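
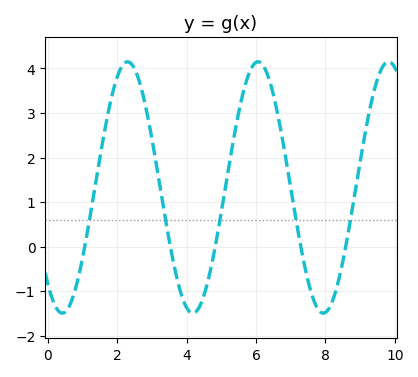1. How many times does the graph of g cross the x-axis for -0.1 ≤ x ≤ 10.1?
5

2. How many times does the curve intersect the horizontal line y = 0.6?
5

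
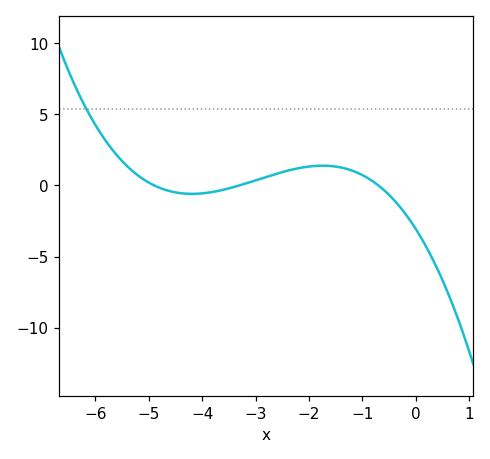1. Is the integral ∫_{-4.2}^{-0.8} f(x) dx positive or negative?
positive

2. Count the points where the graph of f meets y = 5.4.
1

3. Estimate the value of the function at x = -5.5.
1.71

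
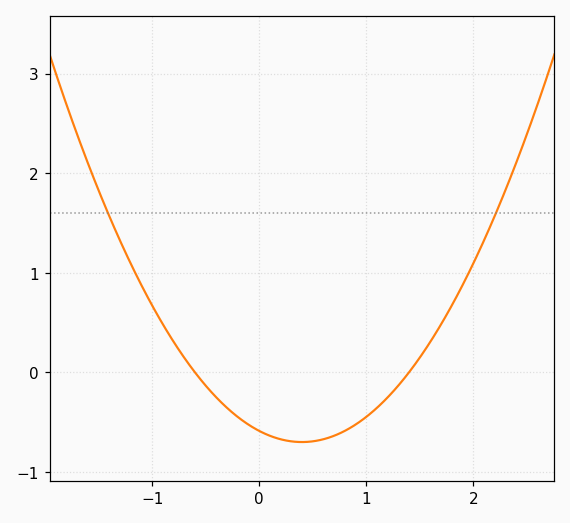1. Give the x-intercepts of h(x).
-0.6, 1.4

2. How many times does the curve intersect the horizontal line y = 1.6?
2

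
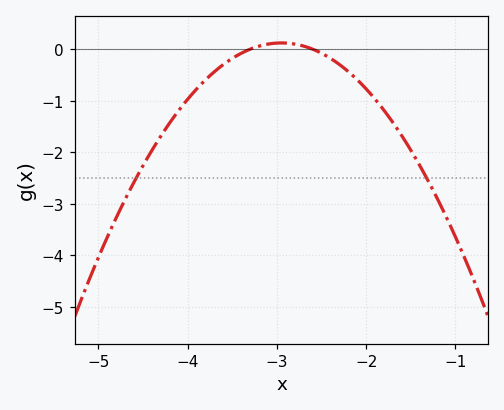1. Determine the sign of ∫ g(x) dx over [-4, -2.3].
negative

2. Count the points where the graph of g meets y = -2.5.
2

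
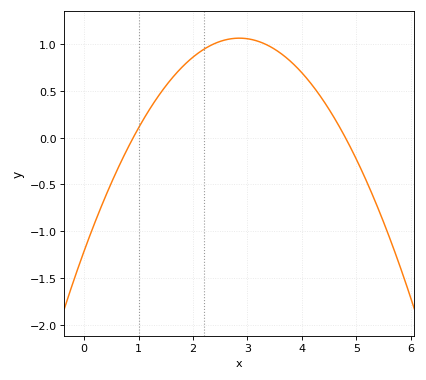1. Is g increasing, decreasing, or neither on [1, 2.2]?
increasing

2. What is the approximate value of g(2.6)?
1.05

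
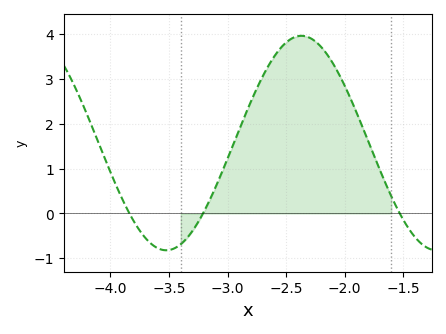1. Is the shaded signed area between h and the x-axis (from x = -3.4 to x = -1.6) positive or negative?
positive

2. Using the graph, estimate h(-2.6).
3.5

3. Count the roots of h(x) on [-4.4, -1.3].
3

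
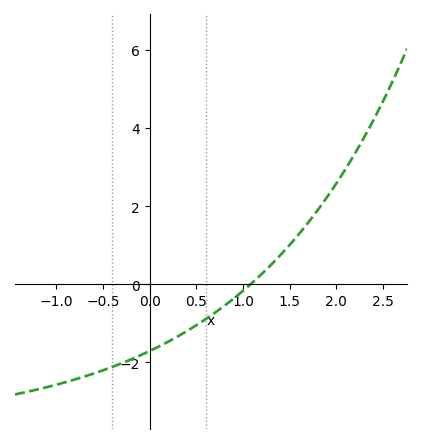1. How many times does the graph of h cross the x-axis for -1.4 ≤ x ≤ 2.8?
1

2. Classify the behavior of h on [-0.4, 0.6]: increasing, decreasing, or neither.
increasing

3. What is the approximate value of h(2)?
2.58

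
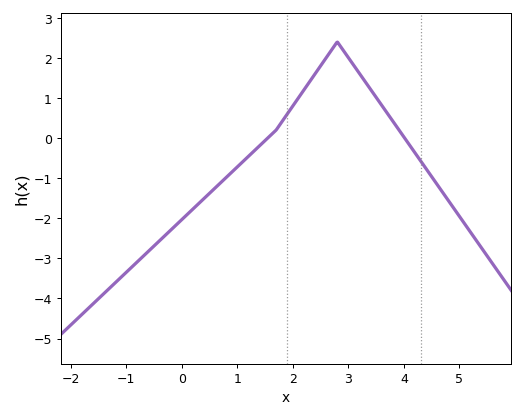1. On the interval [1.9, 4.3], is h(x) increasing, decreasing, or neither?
neither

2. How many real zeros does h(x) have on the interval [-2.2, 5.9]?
2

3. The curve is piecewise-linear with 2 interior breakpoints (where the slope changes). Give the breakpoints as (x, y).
(1.7, 0.2); (2.8, 2.4)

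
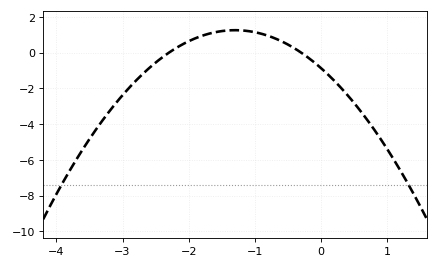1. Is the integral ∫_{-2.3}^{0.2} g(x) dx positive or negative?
positive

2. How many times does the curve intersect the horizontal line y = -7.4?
2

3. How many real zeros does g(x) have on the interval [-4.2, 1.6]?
2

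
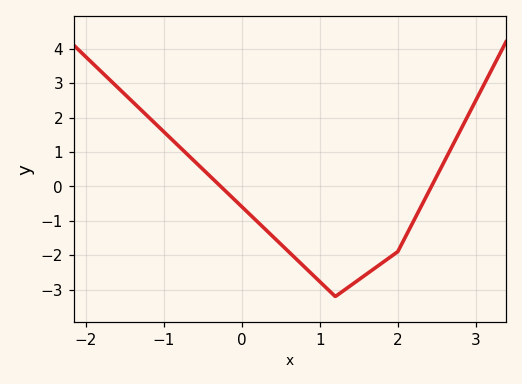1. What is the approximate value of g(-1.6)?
2.9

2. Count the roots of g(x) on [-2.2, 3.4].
2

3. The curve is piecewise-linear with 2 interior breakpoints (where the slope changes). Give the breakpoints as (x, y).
(1.2, -3.2); (2, -1.9)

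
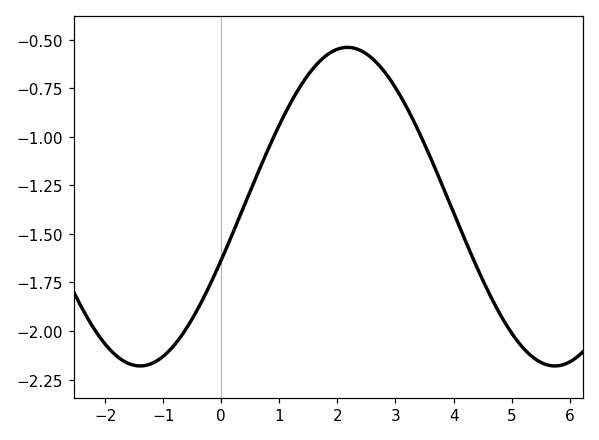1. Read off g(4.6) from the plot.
-1.8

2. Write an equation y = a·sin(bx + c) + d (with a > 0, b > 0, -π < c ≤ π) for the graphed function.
y = 0.82sin(0.88x - 0.342) - 1.36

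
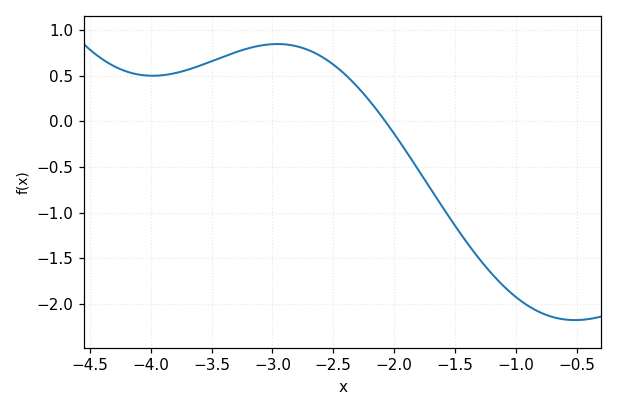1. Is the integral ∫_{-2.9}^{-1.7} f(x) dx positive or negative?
positive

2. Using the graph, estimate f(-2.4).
0.5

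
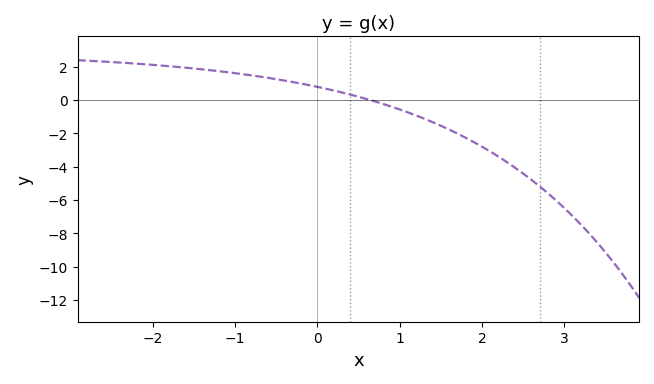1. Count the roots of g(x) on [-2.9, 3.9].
1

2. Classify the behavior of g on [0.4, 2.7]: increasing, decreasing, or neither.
decreasing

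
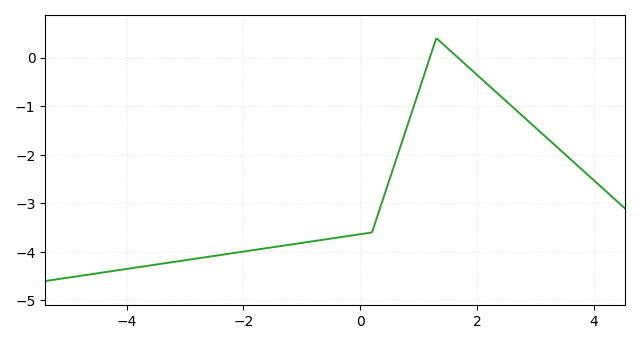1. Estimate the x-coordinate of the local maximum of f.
1.4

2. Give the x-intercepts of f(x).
1.2, 1.6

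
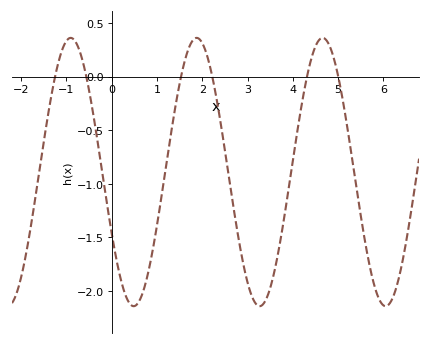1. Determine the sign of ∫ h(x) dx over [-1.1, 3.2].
negative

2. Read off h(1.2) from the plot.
-0.839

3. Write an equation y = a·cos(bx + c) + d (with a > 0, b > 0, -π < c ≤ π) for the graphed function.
y = 1.25cos(2.26x + 2.04) - 0.89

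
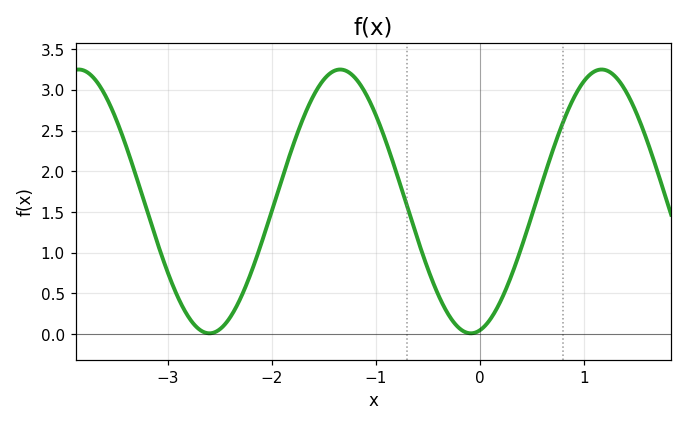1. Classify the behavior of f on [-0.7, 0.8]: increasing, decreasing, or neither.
neither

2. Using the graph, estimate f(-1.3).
3.24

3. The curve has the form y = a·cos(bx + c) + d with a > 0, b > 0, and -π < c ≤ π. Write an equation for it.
y = 1.62cos(2.5x - 2.93) + 1.63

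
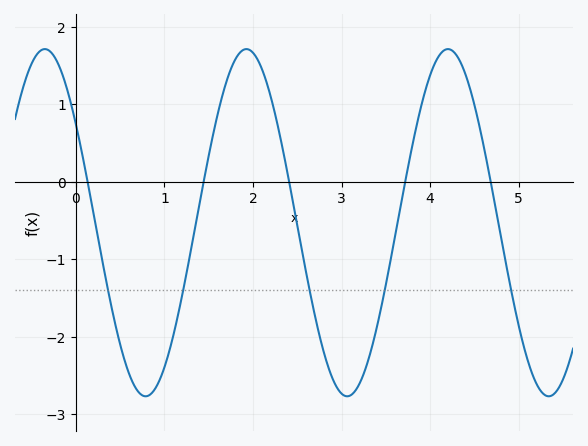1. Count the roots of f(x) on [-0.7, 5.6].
5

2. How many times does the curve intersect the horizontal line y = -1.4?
5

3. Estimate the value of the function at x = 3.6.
-0.732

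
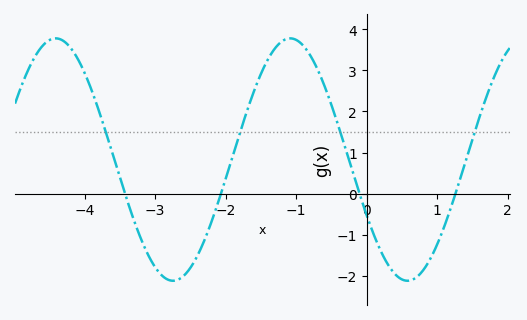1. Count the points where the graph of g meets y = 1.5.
4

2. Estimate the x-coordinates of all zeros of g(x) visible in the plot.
-3.4, -2.1, -0.1, 1.3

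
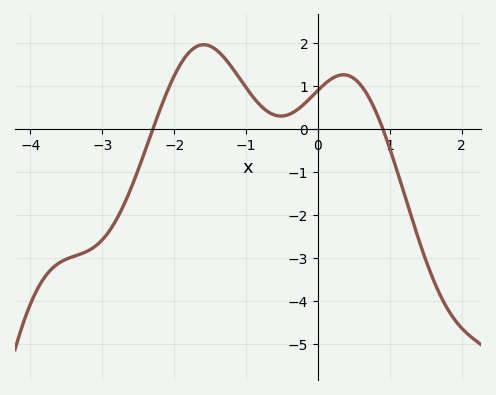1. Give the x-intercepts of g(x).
-2.3, 0.9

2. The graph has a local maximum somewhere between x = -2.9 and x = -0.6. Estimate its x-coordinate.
-1.6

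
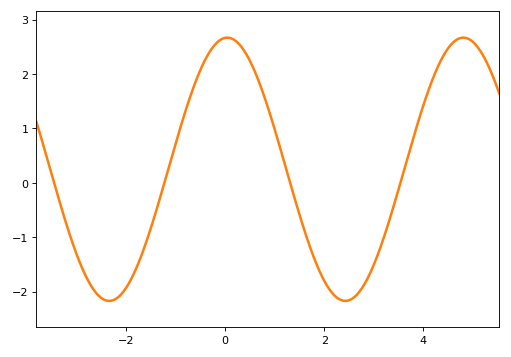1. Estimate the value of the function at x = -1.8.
-1.59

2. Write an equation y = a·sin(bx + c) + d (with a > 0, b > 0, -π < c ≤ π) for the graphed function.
y = 2.42sin(1.32x + 1.51) + 0.25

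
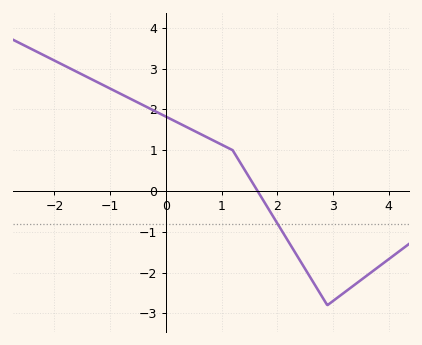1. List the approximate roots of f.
1.65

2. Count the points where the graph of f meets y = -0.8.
1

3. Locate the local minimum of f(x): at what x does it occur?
2.9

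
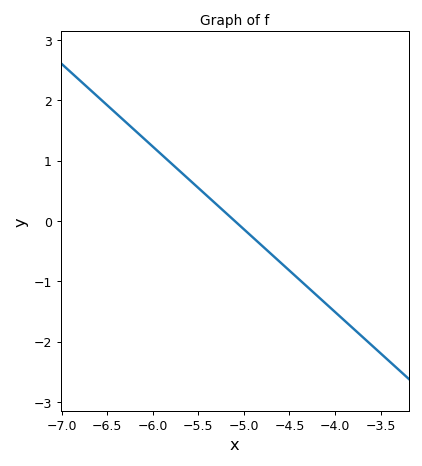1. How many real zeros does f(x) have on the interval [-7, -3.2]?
1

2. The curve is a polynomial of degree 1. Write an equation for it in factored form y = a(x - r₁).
y = -1.37(x + 5.1)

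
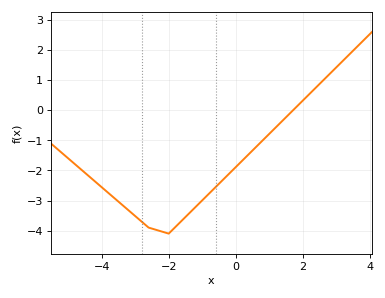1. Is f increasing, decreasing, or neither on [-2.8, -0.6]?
neither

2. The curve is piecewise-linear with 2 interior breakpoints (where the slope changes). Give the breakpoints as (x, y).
(-2.6, -3.9); (-2, -4.1)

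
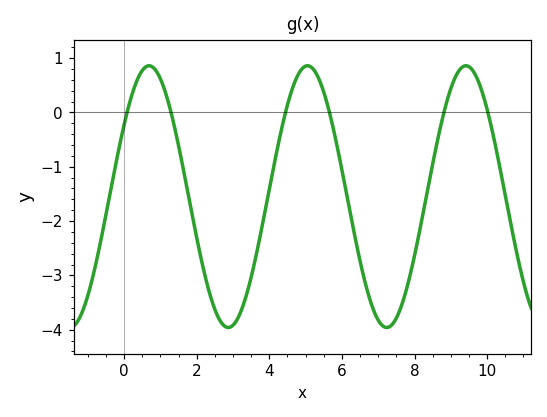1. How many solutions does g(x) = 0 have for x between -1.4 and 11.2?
6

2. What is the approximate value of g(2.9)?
-3.96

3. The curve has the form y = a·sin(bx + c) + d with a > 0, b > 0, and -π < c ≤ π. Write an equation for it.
y = 2.41sin(1.44x + 0.58) - 1.55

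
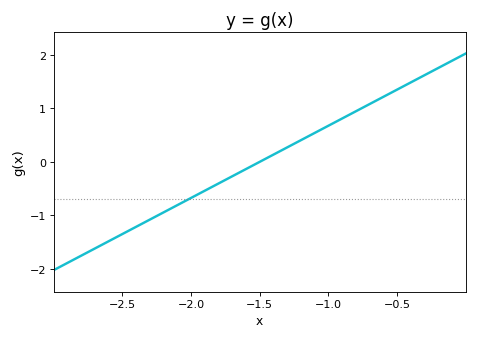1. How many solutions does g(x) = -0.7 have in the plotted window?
1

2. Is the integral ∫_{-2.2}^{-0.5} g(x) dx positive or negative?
positive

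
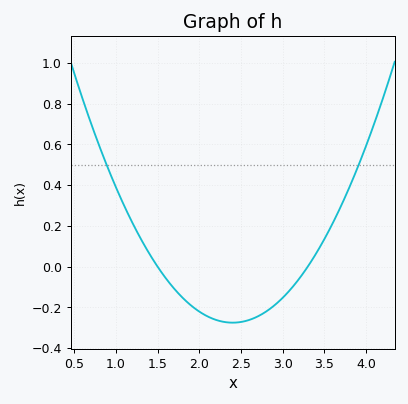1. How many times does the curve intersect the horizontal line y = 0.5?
2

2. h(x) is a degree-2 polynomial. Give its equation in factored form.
y = 0.34(x - 1.5)(x - 3.3)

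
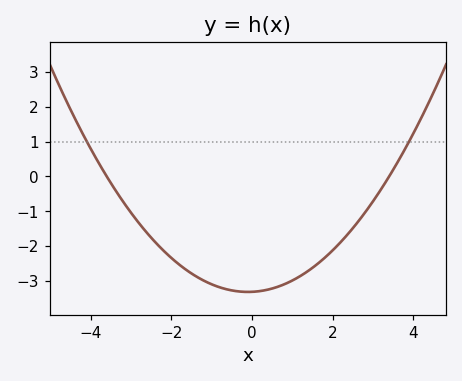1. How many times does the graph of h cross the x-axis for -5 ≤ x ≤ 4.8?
2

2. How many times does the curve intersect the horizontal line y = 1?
2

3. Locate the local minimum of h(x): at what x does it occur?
-0.2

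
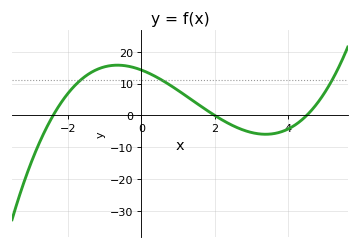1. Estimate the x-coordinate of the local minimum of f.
3.38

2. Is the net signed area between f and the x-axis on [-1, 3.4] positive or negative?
positive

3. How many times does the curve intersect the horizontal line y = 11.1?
3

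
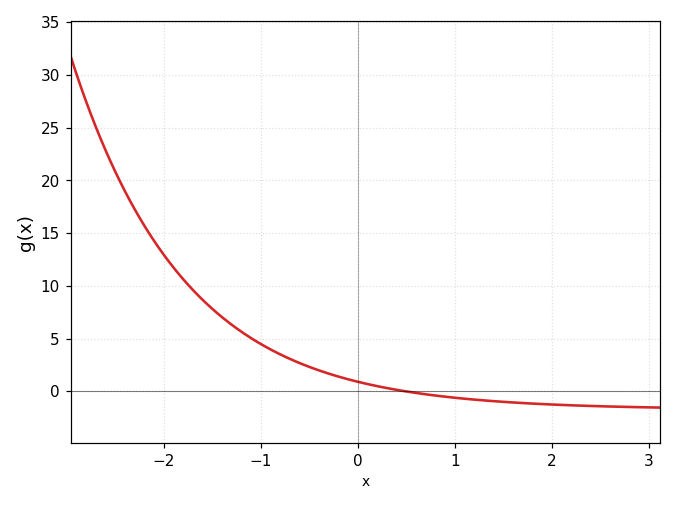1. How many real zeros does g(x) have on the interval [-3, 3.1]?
1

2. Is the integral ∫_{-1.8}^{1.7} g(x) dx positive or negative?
positive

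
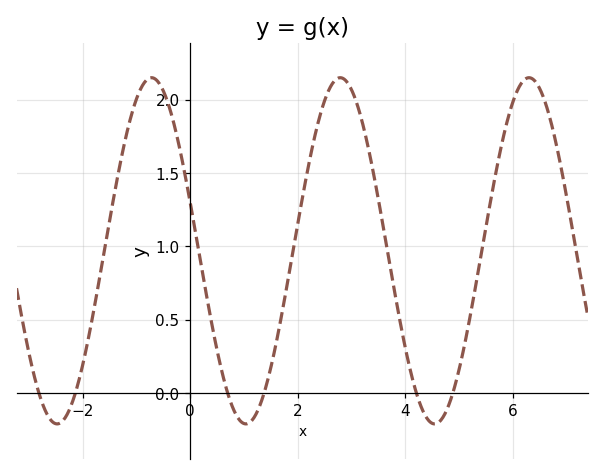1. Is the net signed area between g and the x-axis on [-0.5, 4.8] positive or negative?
positive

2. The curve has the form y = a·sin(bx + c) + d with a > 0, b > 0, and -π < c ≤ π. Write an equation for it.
y = 1.18sin(1.79x + 2.86) + 0.97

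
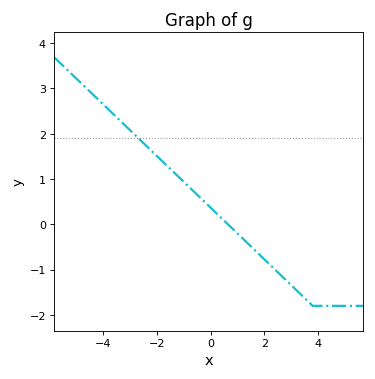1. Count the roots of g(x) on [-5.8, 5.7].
1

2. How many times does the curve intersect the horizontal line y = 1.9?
1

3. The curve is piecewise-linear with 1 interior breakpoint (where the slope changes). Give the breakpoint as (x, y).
(3.8, -1.8)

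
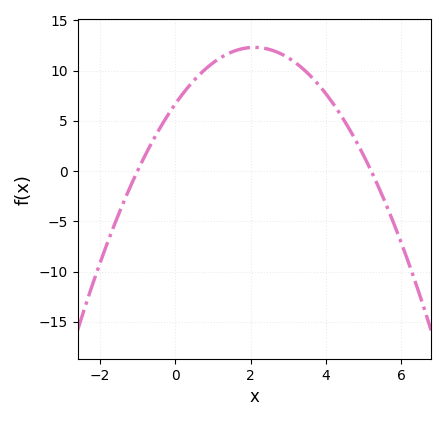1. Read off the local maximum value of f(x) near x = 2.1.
12.5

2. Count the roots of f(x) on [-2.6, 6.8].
2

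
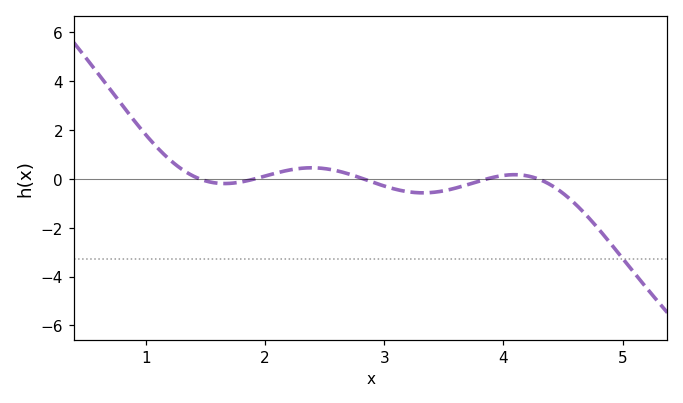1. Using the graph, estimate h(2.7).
0.201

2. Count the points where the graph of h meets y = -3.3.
1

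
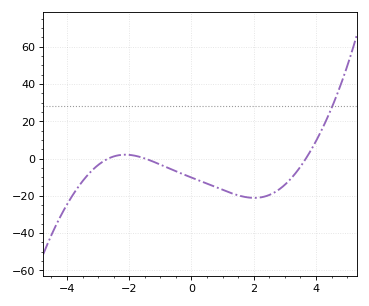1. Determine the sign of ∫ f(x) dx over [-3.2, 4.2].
negative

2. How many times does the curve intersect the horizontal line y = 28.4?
1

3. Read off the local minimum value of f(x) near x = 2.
-22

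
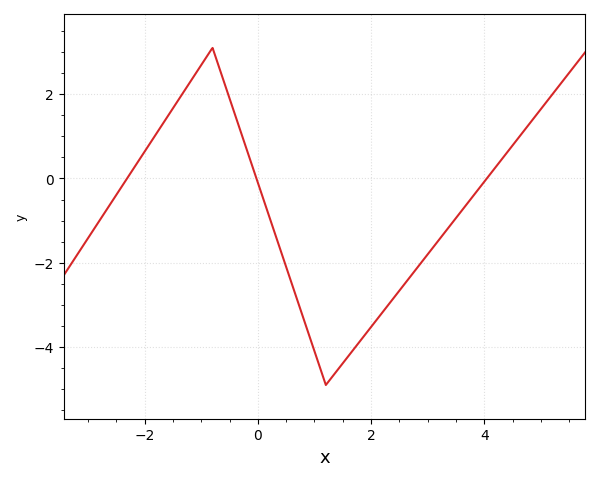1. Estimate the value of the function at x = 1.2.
-4.9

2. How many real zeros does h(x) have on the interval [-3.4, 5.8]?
3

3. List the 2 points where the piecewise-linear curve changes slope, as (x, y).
(-0.8, 3.1); (1.2, -4.9)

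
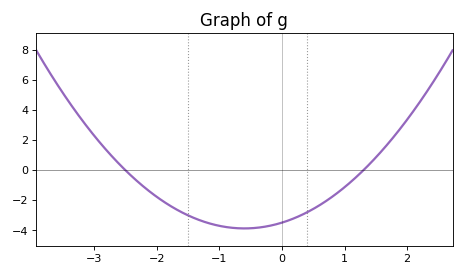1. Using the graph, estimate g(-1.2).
-3.48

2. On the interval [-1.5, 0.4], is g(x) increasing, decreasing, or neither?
neither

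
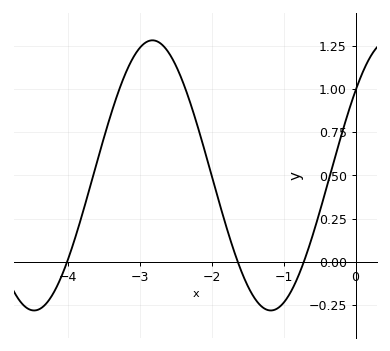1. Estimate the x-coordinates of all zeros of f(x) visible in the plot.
-4, -1.6, -0.7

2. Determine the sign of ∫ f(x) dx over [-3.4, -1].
positive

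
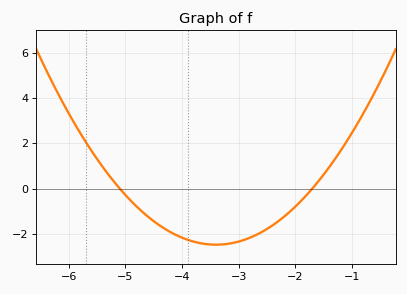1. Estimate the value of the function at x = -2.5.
-1.79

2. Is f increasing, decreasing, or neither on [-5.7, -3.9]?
decreasing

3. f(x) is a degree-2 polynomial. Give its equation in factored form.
y = 0.86(x + 5.1)(x + 1.7)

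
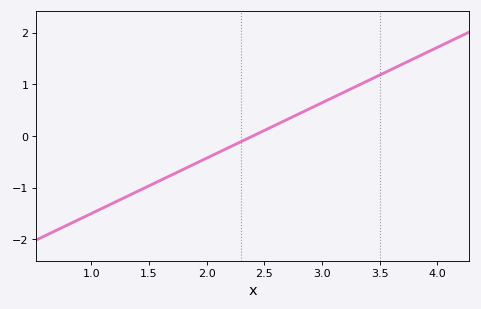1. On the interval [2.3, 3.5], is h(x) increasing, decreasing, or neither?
increasing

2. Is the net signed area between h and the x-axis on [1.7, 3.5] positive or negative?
positive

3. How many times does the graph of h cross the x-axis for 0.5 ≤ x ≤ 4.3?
1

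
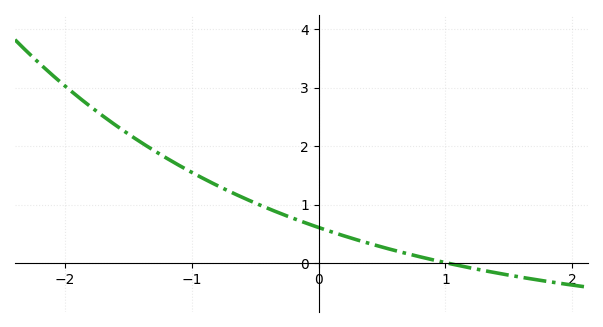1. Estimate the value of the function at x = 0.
0.6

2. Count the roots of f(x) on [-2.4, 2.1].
1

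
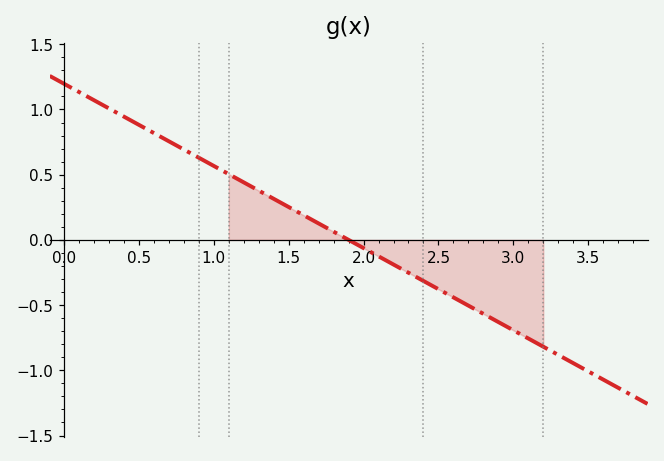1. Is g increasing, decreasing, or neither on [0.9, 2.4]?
decreasing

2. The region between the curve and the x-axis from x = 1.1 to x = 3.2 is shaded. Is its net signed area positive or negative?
negative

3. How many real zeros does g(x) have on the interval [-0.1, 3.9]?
1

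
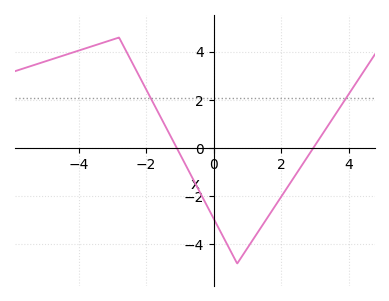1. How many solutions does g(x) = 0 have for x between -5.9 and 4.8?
2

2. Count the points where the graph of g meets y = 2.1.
2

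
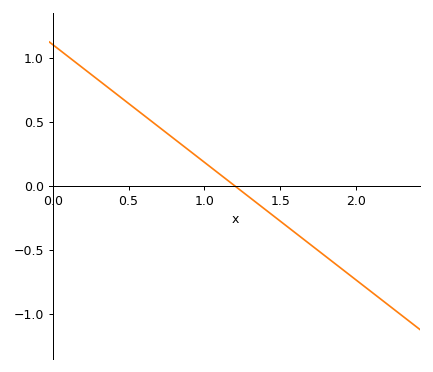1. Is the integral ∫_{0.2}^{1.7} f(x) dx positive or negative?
positive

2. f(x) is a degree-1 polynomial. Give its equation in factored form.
y = -0.92(x - 1.2)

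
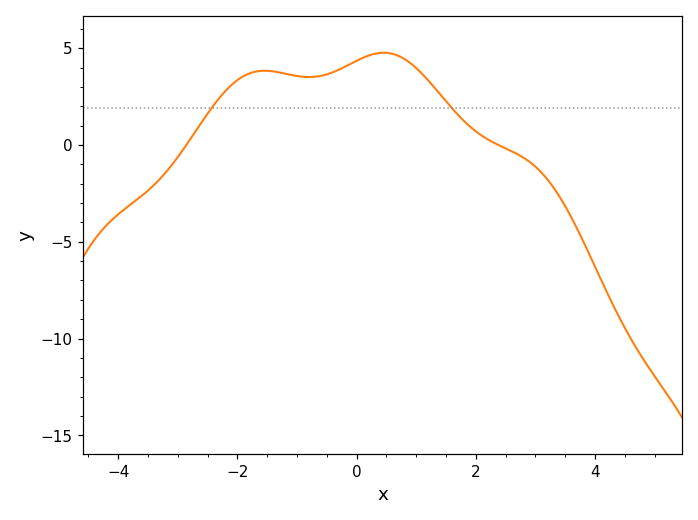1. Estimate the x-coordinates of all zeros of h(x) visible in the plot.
-2.8, 2.4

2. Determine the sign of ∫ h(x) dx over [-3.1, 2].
positive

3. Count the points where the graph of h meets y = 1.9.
2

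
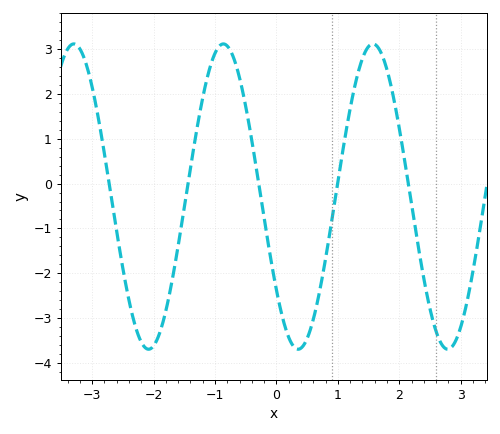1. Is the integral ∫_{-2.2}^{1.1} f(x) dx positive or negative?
negative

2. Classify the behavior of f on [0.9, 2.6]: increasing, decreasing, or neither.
neither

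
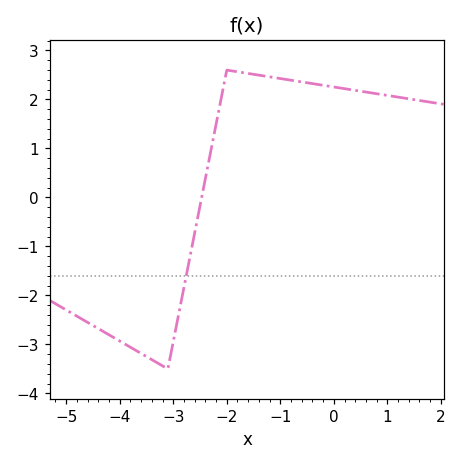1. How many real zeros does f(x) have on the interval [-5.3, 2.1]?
1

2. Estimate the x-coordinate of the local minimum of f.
-3.1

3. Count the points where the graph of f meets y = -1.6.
1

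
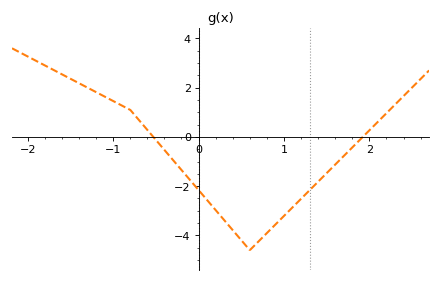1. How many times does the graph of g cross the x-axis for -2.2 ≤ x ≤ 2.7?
2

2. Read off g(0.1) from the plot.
-2.6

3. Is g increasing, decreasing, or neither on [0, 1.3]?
neither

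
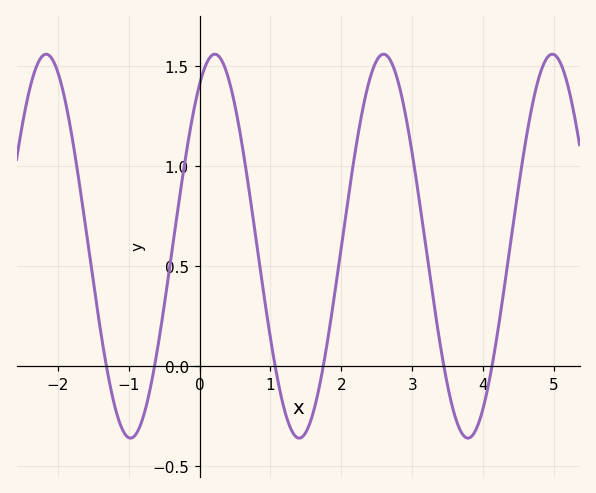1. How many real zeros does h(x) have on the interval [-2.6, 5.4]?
6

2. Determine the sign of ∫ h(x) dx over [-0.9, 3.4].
positive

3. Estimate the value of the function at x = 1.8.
0.114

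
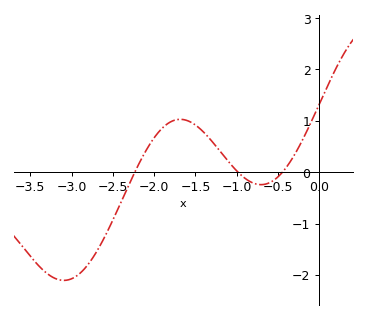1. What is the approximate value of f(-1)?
0.027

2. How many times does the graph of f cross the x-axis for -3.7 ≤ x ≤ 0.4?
3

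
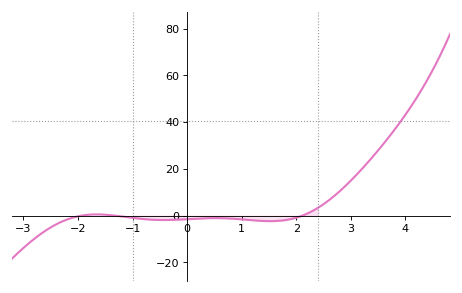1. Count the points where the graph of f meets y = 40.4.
1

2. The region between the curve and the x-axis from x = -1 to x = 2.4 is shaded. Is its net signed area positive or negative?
negative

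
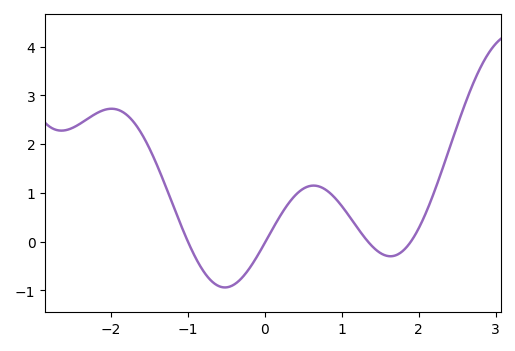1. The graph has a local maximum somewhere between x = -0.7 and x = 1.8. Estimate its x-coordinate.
0.633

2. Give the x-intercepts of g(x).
-1, 0.007, 1.34, 1.9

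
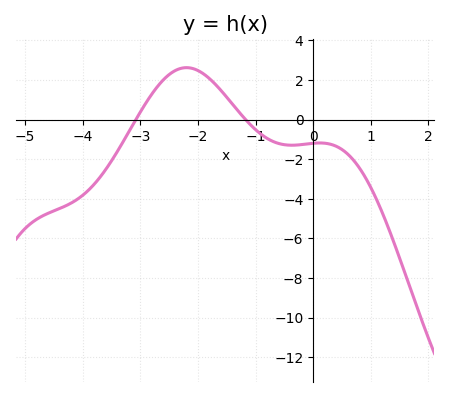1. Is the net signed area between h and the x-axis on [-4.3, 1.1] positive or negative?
negative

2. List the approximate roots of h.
-3.08, -1.17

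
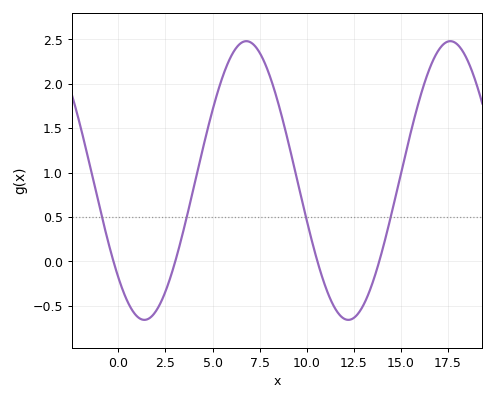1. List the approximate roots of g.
-0.5, 3, 10.5, 14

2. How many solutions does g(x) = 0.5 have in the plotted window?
4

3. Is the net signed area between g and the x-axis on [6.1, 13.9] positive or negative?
positive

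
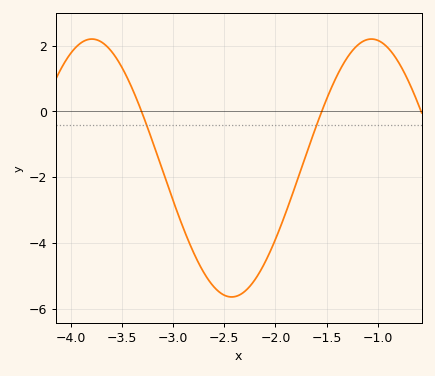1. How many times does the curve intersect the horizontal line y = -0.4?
2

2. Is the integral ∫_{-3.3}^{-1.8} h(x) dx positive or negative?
negative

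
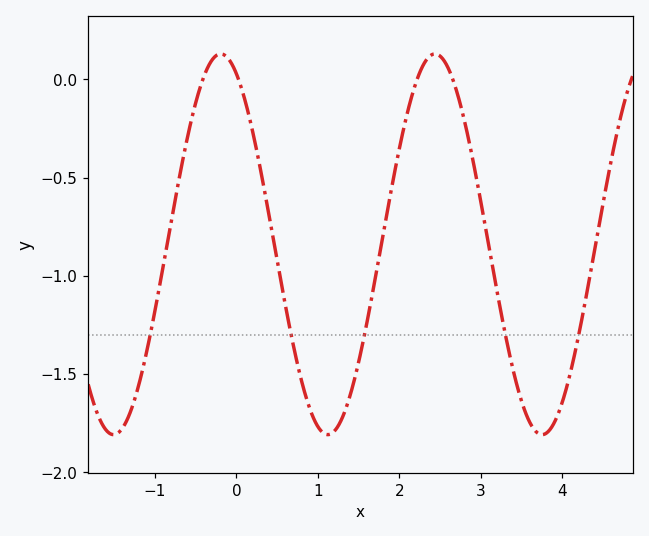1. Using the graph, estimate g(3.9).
-1.75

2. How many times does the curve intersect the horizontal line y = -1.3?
5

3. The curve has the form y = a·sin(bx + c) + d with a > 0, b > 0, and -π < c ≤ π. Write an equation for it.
y = 0.97sin(2.4x + 2) - 0.84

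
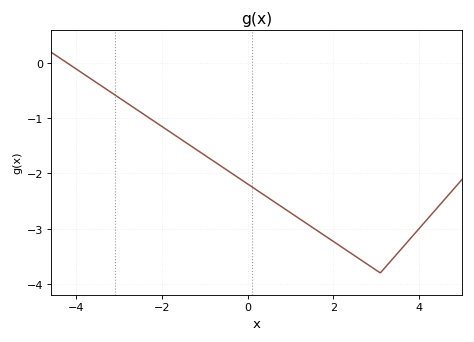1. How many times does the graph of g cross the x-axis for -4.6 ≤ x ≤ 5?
1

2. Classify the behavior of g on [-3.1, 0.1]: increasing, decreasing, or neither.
decreasing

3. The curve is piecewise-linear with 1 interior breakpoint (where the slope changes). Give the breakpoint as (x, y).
(3.1, -3.8)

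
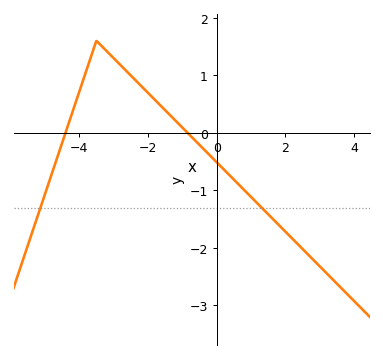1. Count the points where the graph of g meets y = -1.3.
2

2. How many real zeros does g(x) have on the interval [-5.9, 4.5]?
2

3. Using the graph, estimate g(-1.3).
0.273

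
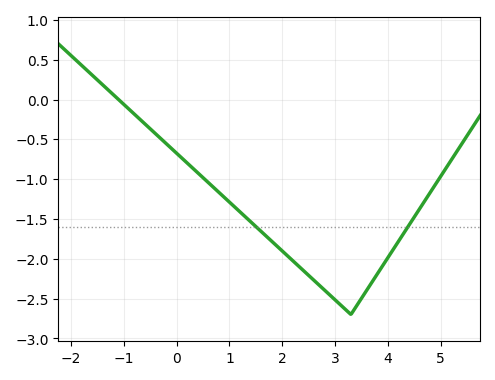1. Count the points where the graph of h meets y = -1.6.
2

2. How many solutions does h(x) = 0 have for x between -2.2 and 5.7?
1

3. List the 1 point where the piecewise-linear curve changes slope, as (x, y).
(3.3, -2.7)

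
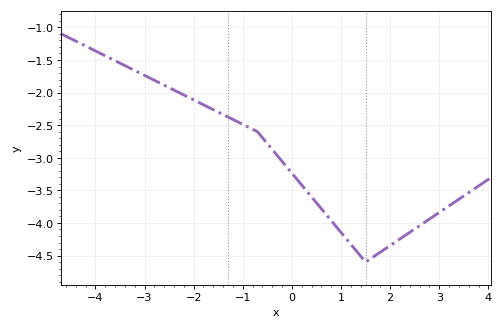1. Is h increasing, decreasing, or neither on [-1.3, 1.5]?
decreasing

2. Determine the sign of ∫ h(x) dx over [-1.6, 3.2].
negative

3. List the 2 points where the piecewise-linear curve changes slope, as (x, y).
(-0.7, -2.6); (1.5, -4.6)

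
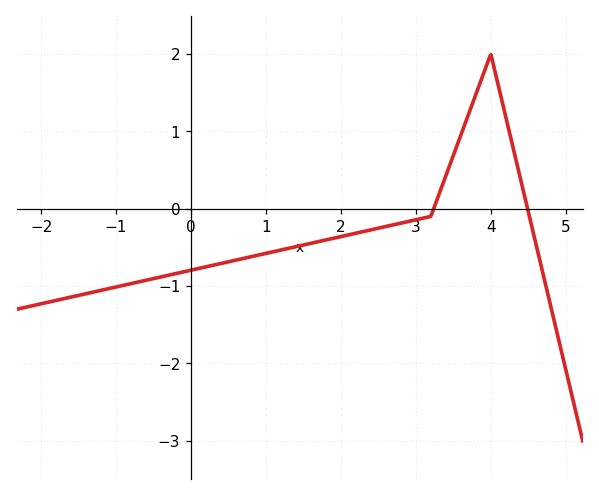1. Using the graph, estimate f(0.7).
-0.6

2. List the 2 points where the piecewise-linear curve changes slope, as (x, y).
(3.2, -0.1); (4, 2)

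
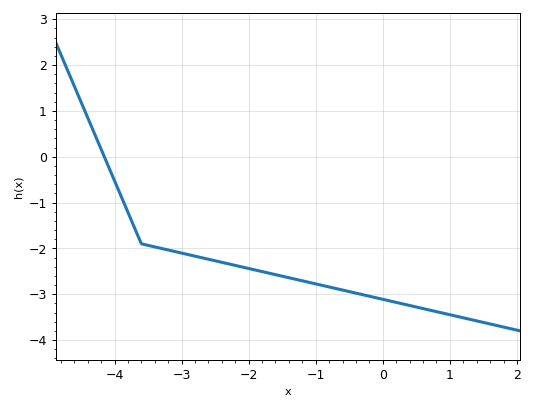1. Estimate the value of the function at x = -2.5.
-2.3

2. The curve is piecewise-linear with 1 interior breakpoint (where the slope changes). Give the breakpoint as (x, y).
(-3.6, -1.9)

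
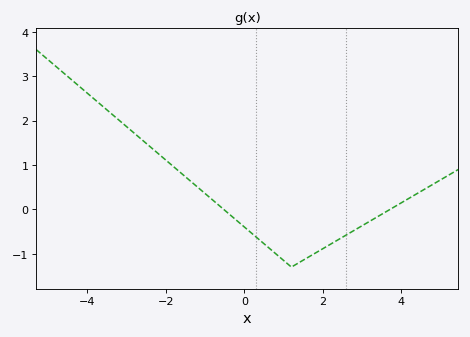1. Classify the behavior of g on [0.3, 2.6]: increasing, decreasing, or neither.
neither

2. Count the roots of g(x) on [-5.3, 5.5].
2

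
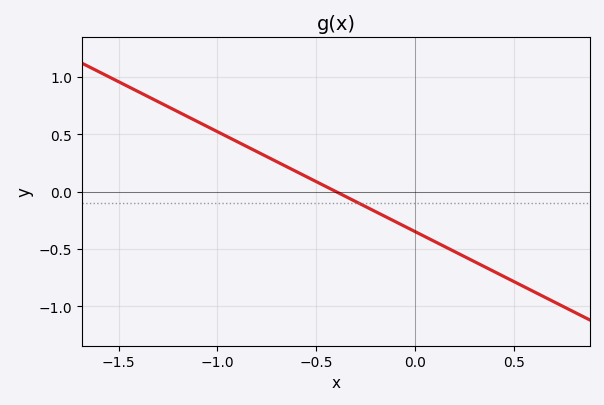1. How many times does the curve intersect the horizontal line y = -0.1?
1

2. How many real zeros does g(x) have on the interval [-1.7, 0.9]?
1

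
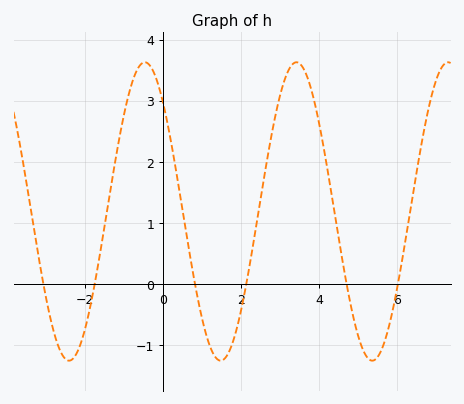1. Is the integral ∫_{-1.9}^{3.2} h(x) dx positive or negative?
positive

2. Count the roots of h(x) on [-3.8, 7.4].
6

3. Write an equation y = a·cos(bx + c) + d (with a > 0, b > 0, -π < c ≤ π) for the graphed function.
y = 2.44cos(1.6x + 0.75) + 1.19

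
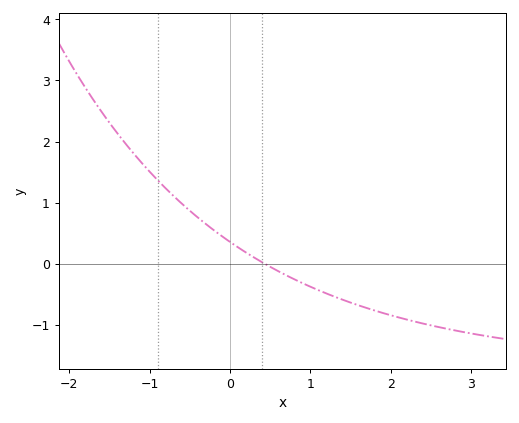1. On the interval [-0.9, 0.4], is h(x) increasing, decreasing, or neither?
decreasing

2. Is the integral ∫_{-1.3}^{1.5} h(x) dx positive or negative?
positive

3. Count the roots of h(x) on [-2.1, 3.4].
1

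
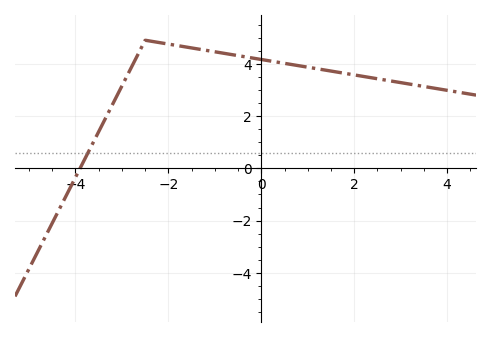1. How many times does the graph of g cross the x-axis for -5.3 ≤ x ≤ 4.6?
1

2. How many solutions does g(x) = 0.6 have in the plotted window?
1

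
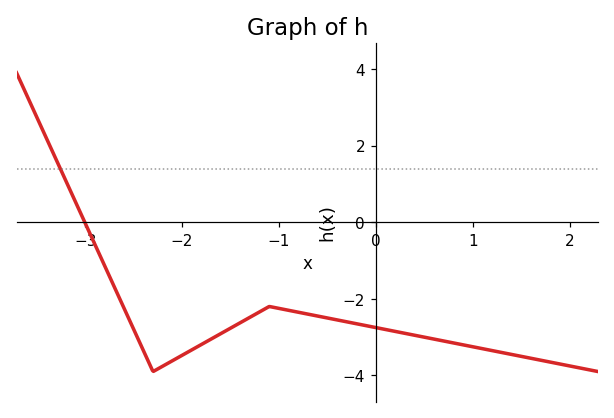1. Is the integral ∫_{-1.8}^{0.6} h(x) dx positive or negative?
negative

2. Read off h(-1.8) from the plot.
-3.19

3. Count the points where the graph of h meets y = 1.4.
1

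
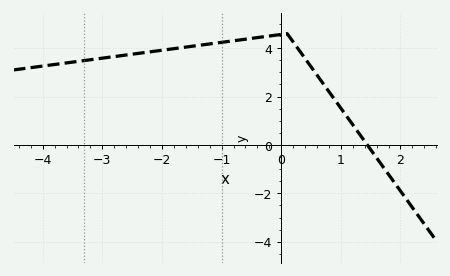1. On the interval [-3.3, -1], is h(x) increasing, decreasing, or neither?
increasing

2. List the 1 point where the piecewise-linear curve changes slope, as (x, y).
(0.1, 4.6)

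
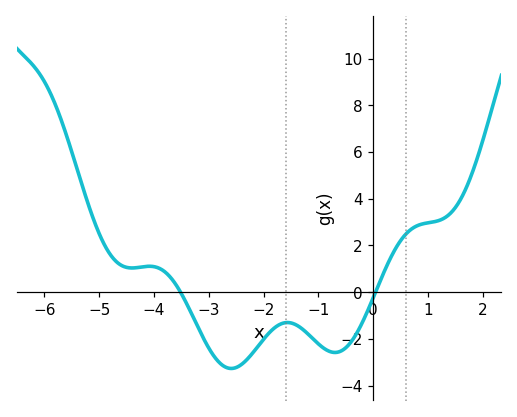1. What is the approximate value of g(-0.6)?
-2.53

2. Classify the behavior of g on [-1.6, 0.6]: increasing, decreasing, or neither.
neither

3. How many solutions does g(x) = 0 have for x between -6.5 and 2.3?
2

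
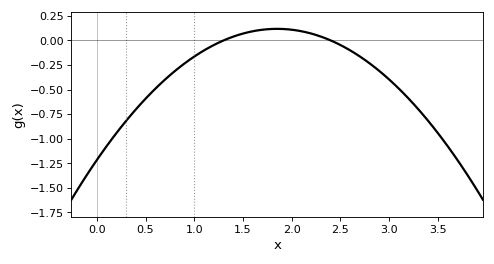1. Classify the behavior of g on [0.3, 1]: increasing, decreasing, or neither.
increasing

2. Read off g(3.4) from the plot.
-0.819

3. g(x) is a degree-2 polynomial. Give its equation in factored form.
y = -0.39(x - 1.3)(x - 2.4)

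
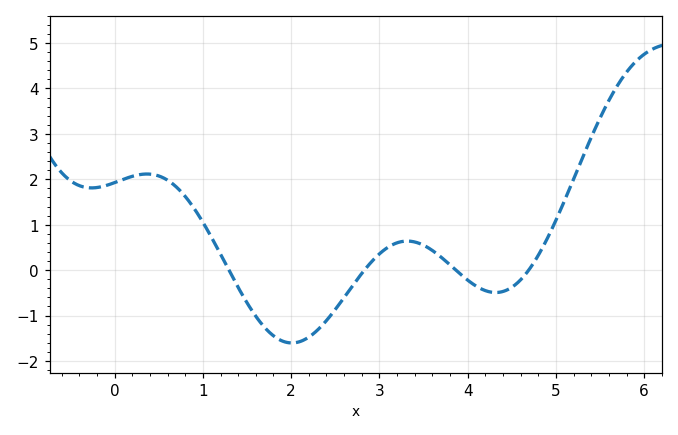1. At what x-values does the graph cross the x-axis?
1.29, 2.83, 3.87, 4.69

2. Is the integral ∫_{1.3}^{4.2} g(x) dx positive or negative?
negative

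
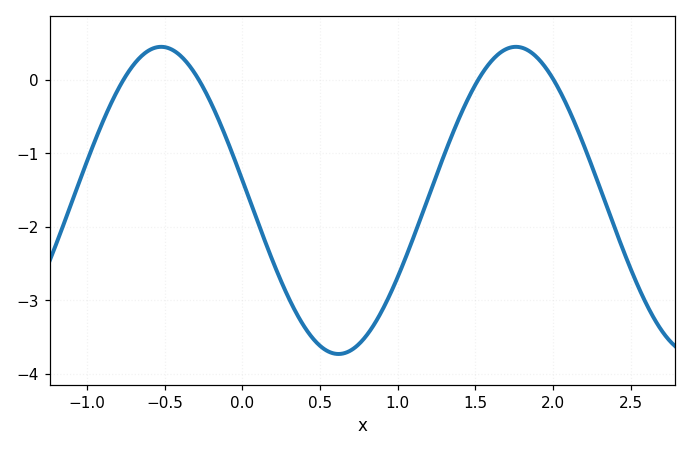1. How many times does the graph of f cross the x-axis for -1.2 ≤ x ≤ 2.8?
4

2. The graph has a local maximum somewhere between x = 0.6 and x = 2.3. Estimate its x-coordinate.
1.76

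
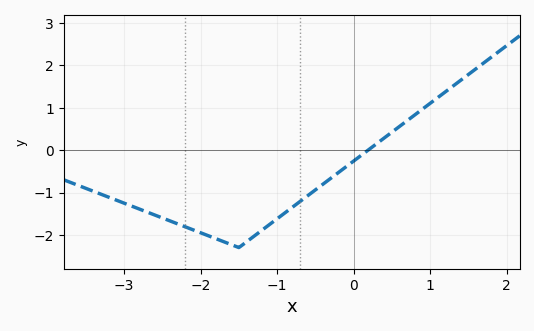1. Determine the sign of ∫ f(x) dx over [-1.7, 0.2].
negative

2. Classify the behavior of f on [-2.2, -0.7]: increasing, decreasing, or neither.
neither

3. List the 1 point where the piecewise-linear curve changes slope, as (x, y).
(-1.5, -2.3)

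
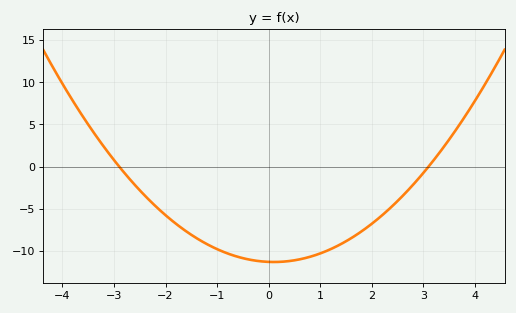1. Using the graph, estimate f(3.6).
4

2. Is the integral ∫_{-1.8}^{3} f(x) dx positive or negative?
negative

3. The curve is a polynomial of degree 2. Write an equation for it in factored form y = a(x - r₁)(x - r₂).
y = 1.26(x + 2.9)(x - 3.1)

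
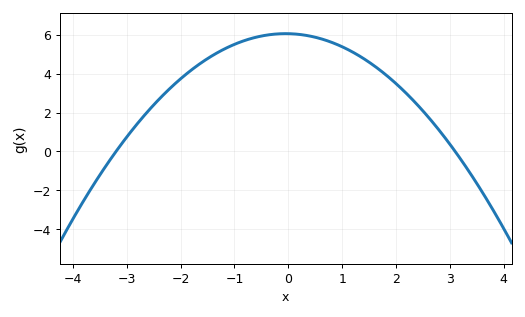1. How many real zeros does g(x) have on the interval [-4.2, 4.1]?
2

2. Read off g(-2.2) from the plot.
3.2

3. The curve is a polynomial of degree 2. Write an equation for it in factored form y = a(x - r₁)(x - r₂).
y = -0.61(x + 3.2)(x - 3.1)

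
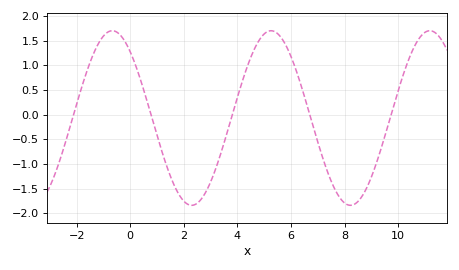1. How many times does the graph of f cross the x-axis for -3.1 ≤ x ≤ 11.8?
5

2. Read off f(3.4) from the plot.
-0.75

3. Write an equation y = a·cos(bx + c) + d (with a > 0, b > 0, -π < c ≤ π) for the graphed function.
y = 1.77cos(1.1x + 0.71) - 0.07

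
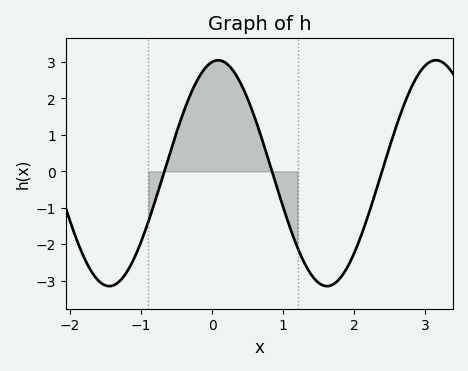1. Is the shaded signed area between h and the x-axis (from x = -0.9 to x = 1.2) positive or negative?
positive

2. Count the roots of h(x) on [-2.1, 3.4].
3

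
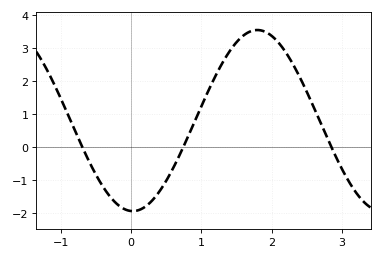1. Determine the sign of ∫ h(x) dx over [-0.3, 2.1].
positive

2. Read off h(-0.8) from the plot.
0.494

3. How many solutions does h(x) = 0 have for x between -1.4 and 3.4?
3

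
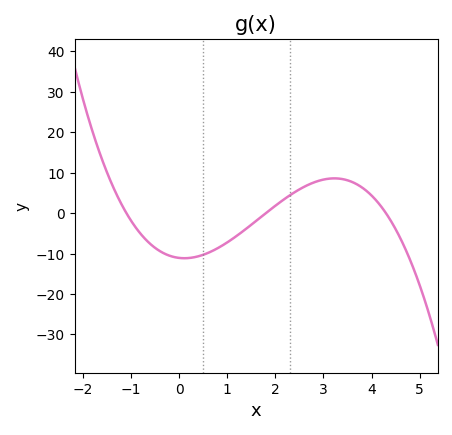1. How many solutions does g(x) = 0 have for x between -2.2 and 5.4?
3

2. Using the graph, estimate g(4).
4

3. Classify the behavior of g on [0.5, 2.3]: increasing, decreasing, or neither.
increasing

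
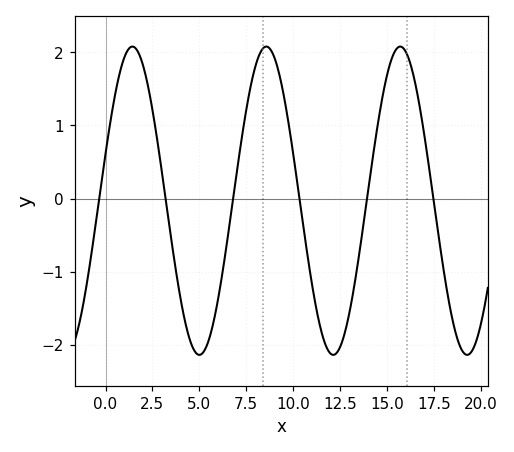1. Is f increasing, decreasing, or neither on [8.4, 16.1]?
neither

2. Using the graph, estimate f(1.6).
2.06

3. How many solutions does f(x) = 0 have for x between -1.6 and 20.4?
6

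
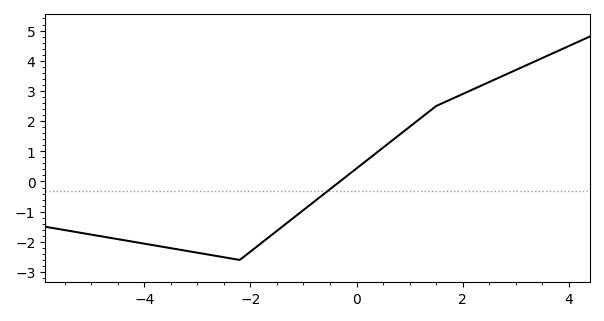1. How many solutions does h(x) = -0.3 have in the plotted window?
1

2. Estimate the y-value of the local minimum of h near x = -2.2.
-2.6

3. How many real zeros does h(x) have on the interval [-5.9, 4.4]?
1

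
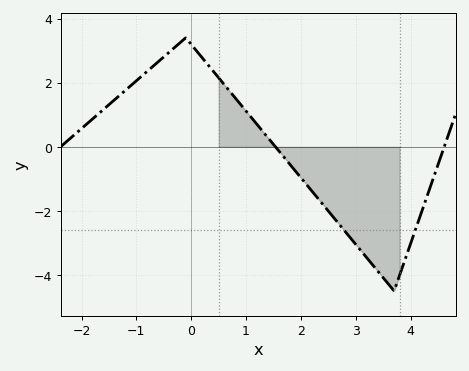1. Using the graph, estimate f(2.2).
-1.38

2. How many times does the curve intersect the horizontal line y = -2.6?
2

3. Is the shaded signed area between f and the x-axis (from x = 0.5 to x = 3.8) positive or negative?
negative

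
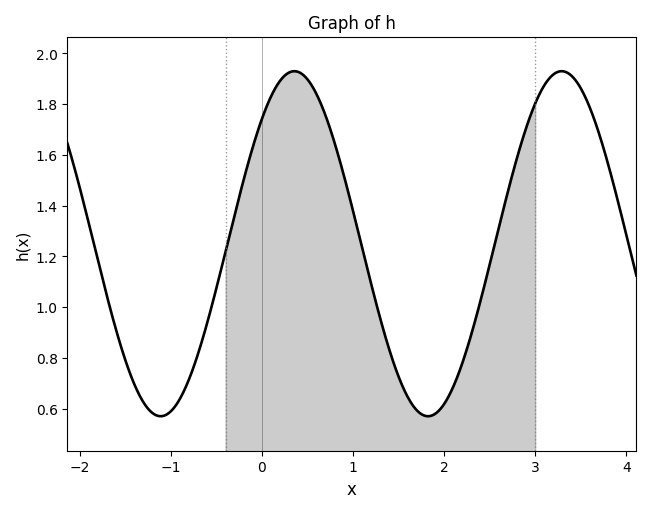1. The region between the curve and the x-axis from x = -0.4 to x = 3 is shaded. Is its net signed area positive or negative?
positive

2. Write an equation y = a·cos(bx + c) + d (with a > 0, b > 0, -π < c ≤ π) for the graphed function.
y = 0.68cos(2.14x - 0.76) + 1.25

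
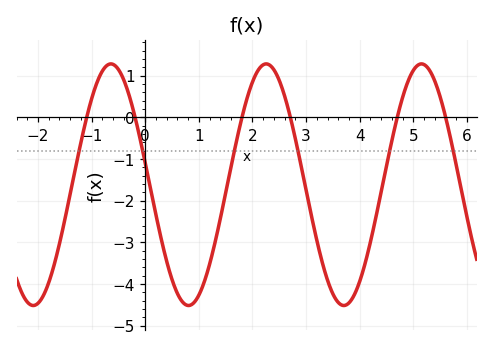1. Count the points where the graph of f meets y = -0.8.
6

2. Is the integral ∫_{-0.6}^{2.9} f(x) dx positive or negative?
negative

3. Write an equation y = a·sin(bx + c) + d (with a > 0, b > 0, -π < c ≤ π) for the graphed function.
y = 2.9sin(2.17x + 2.96) - 1.62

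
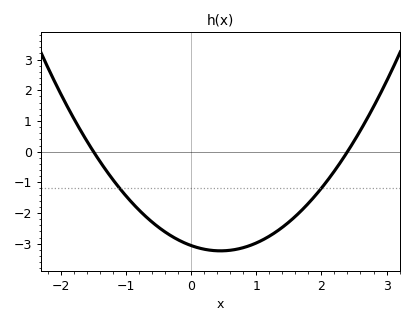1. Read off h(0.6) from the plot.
-3.21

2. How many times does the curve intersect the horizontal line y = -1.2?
2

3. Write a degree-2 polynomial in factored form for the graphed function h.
y = 0.85(x + 1.5)(x - 2.4)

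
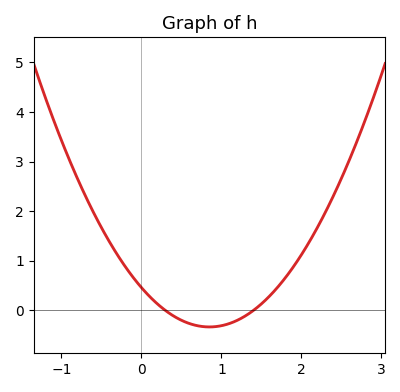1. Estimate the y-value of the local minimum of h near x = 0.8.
-0.333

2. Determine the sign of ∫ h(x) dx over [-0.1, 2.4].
positive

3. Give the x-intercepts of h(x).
0.3, 1.4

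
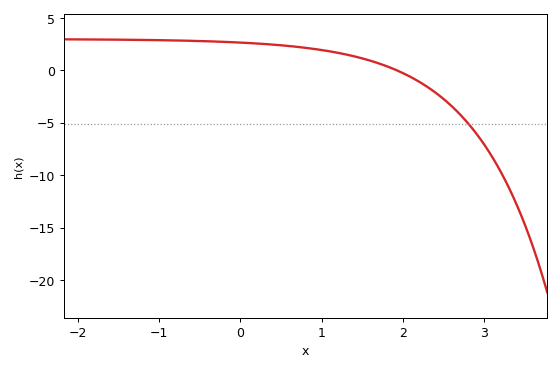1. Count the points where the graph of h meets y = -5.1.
1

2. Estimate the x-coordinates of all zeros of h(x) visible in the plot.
1.9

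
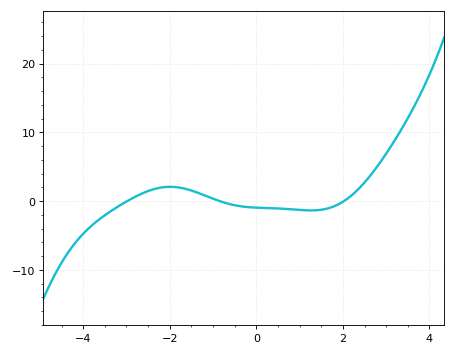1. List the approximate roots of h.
-2.98, -0.845, 2.02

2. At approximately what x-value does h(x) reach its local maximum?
-1.99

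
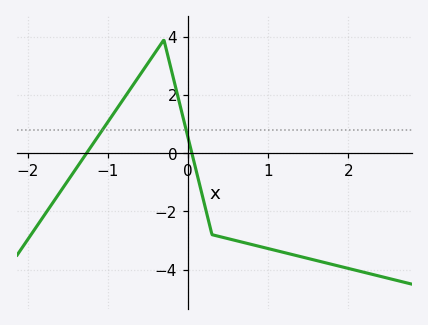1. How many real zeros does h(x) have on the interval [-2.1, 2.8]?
2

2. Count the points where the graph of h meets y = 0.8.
2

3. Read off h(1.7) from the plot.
-3.75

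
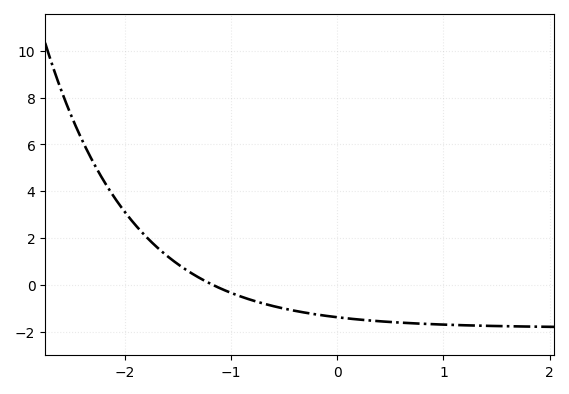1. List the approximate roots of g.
-1.17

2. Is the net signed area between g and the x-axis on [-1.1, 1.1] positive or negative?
negative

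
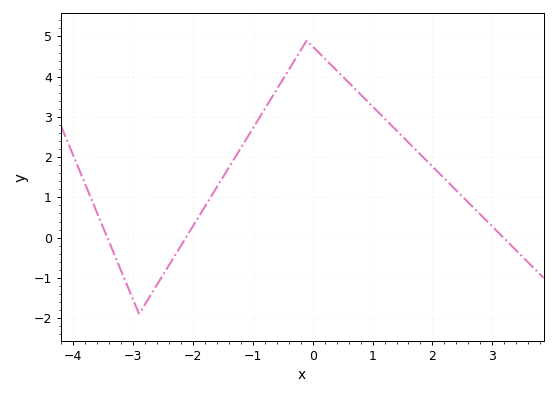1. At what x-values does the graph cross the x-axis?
-3.4, -2.2, 3.2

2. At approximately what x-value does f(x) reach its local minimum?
-2.8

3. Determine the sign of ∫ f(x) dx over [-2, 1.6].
positive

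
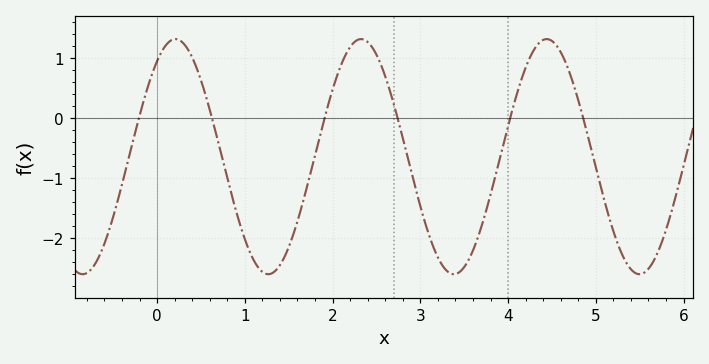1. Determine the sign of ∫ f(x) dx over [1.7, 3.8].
negative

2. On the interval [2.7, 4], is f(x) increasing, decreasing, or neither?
neither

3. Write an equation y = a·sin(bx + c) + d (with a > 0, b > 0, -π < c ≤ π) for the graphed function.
y = 1.96sin(3x + 0.95) - 0.64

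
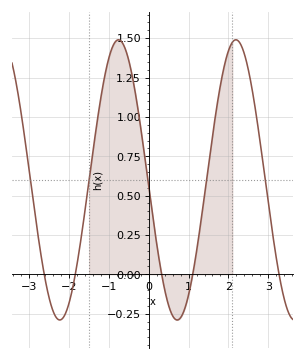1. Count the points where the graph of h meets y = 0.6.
5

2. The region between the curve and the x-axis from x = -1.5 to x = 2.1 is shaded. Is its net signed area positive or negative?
positive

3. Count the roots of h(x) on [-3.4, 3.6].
5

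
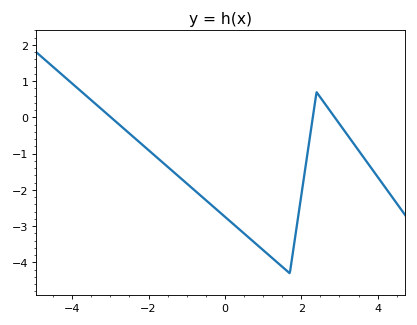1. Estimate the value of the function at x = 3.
-0.2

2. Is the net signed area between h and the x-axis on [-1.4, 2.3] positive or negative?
negative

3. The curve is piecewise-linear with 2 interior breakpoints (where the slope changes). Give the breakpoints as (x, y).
(1.7, -4.3); (2.4, 0.7)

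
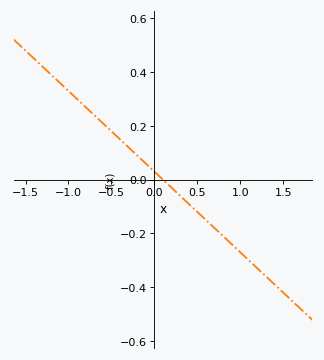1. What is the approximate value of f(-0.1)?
0.06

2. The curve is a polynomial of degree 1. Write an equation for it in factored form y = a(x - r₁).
y = -0.3(x - 0.1)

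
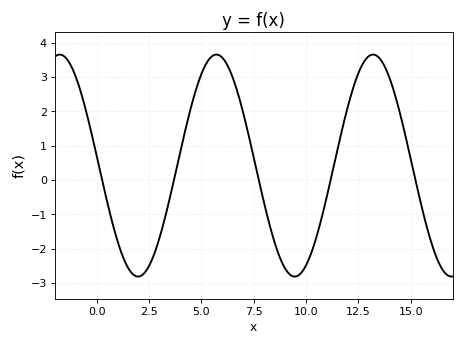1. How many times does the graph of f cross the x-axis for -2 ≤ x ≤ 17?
5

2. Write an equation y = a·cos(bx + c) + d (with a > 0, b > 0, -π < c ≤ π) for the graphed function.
y = 3.23cos(0.84x + 1.48) + 0.42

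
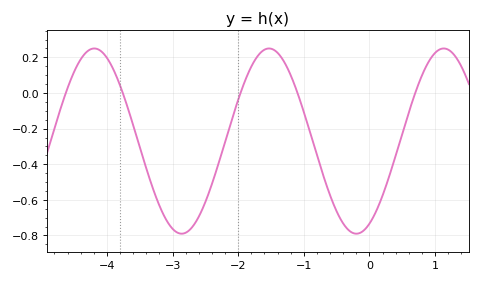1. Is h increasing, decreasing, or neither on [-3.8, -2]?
neither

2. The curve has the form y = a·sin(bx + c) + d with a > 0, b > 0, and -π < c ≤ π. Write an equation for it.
y = 0.52sin(2.36x - 1.1) - 0.27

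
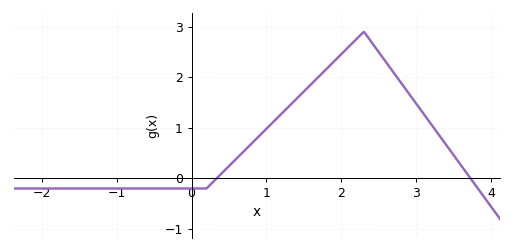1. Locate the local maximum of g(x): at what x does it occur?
2.3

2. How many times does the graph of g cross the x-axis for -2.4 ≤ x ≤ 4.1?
2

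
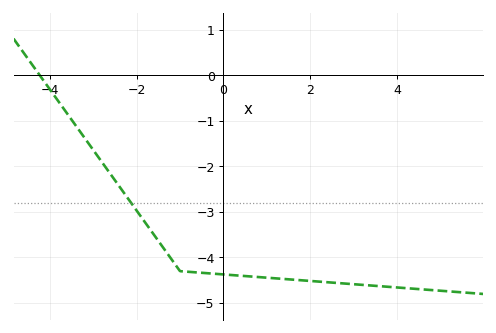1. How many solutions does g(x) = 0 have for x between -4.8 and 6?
1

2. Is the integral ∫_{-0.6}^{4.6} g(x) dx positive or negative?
negative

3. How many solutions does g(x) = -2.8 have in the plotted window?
1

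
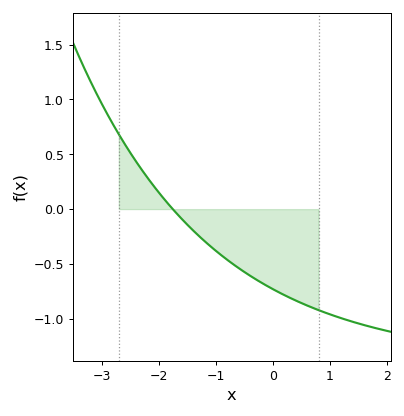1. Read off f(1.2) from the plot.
-1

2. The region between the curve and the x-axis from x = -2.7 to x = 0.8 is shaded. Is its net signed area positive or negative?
negative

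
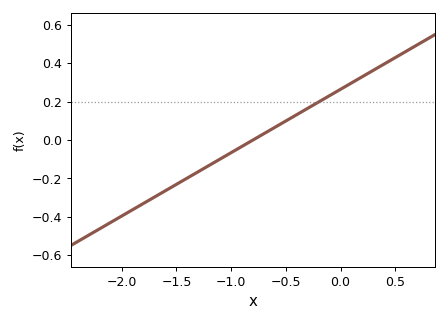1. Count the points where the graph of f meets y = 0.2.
1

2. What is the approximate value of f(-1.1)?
-0.1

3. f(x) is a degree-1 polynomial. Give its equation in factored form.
y = 0.33(x + 0.8)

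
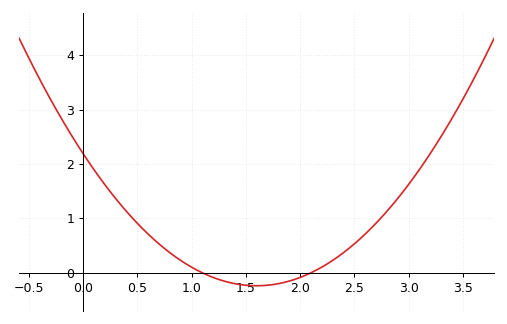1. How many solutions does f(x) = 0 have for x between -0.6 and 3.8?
2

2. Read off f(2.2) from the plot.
0.1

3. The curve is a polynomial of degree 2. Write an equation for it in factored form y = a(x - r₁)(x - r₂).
y = 0.95(x - 1.1)(x - 2.1)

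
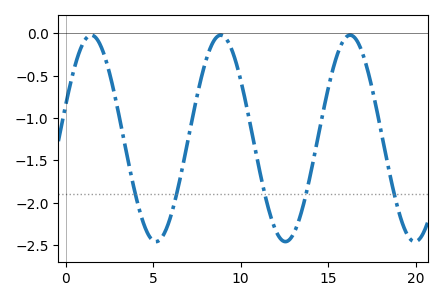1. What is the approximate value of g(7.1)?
-1.15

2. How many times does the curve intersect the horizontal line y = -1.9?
5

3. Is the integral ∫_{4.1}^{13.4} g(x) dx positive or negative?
negative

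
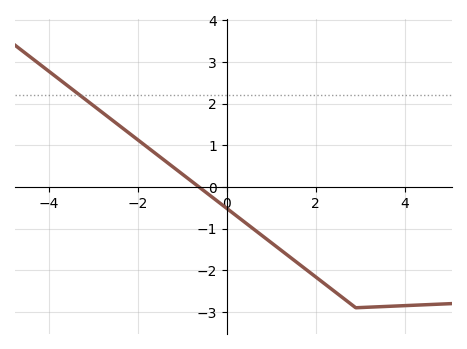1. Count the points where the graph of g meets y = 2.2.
1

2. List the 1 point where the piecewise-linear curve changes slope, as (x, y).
(2.9, -2.9)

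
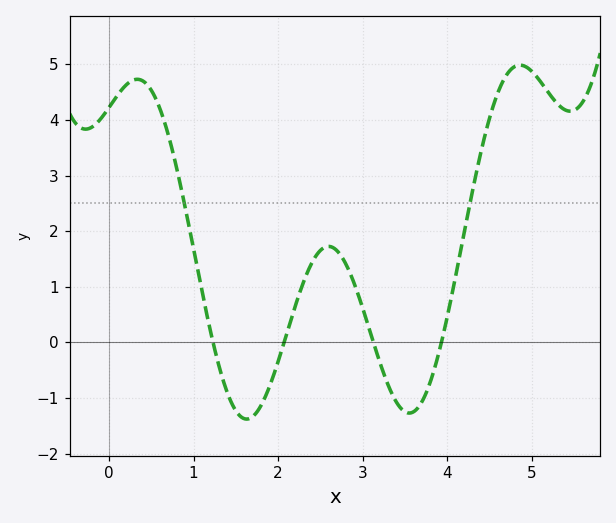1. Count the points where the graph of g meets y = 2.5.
2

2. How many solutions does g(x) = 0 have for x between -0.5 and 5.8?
4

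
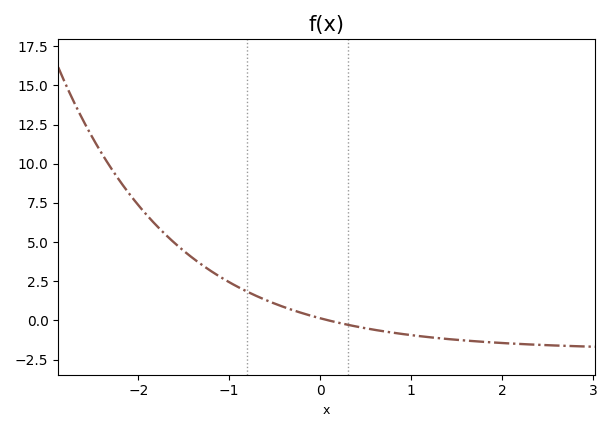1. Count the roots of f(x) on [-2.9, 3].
1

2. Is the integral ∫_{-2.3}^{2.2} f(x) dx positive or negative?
positive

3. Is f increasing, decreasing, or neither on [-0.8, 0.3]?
decreasing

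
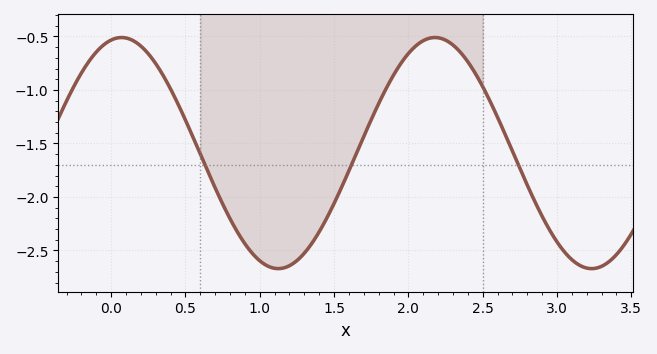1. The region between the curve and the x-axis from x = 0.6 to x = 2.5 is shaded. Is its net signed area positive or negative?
negative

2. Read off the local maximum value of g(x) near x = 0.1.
-0.51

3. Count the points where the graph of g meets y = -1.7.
3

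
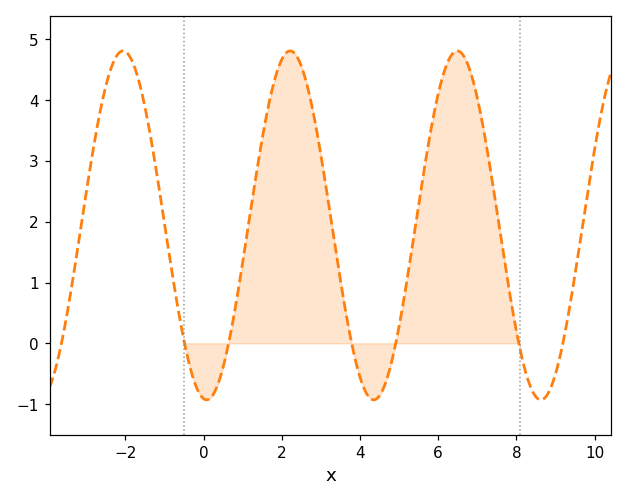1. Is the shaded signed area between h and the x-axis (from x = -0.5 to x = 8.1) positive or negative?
positive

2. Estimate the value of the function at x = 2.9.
3.46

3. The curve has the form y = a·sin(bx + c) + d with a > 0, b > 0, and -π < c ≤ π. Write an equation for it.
y = 2.87sin(1.47x - 1.68) + 1.94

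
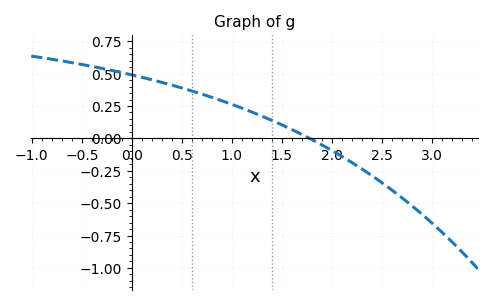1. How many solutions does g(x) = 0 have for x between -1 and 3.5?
1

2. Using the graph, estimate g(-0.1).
0.508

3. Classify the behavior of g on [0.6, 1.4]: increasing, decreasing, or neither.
decreasing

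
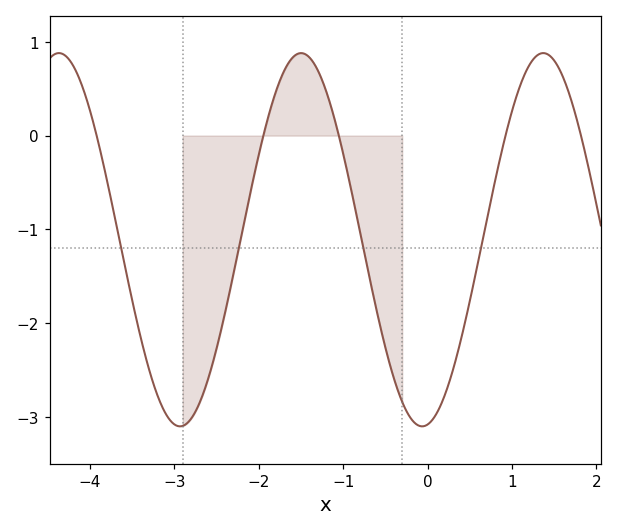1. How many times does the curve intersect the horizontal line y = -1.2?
4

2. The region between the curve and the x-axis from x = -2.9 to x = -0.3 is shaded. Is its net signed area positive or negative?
negative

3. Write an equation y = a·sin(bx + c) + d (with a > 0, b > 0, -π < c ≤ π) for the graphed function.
y = 1.99sin(2.2x - 1.4) - 1.11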